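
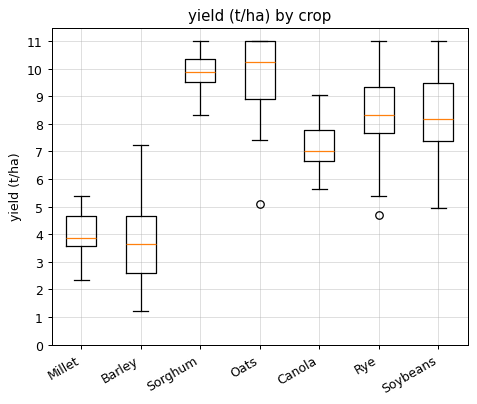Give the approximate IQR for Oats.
Q3 ≈ 11, Q1 ≈ 9; IQR ≈ 2.

≈ 2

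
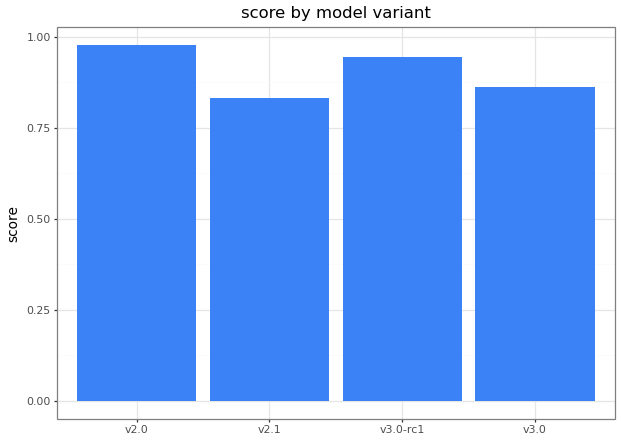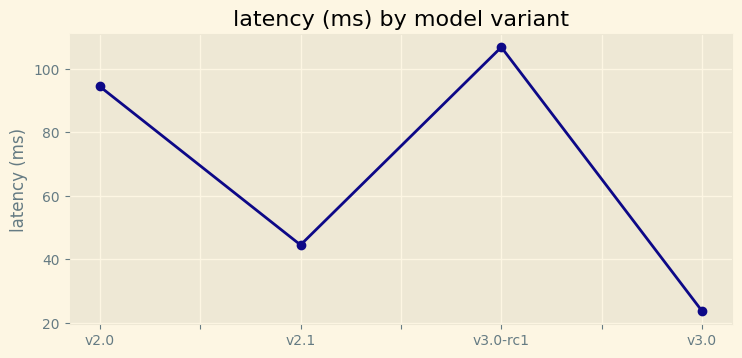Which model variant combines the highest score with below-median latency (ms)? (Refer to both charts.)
v3.0

Chart 2 median latency (ms) ≈ 70; below-median model variants: v2.1, v3.0. Among those, v3.0 has the highest score (≈ 0.9).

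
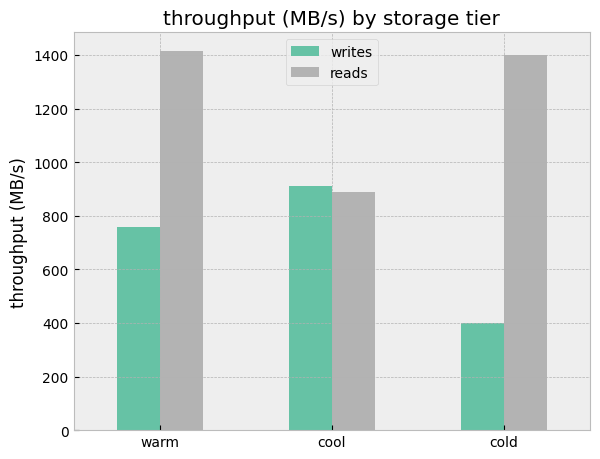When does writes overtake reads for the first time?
warm: writes ≈ 800 vs reads ≈ 1400 (not yet); cool: writes ≈ 1000 vs reads ≈ 800 (first crossover).

cool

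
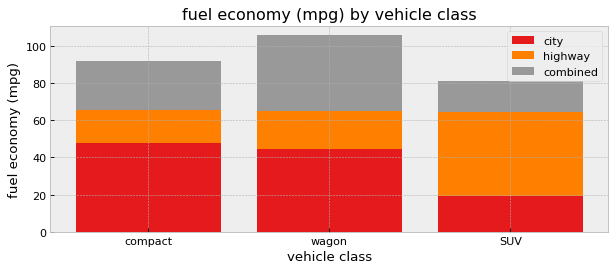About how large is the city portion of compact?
city top ≈ 50, bottom ≈ 0; segment ≈ 50.

≈ 50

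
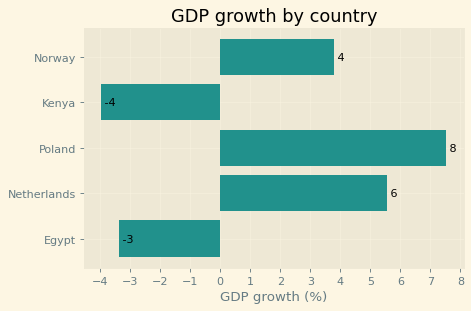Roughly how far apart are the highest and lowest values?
≈ 12

Max Poland ≈ 8, min Kenya ≈ -4; range ≈ 12.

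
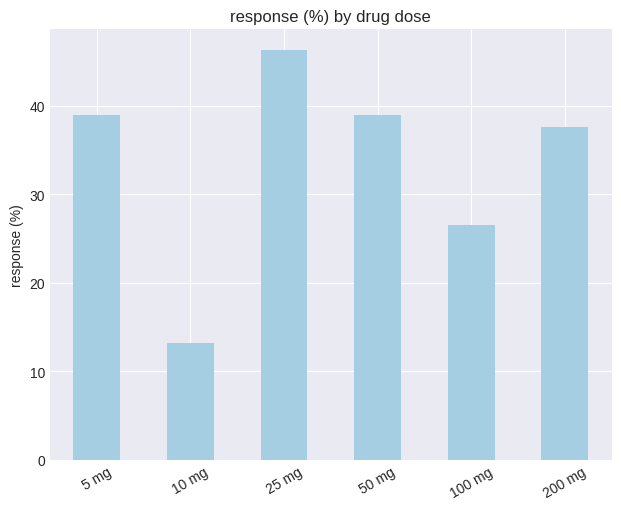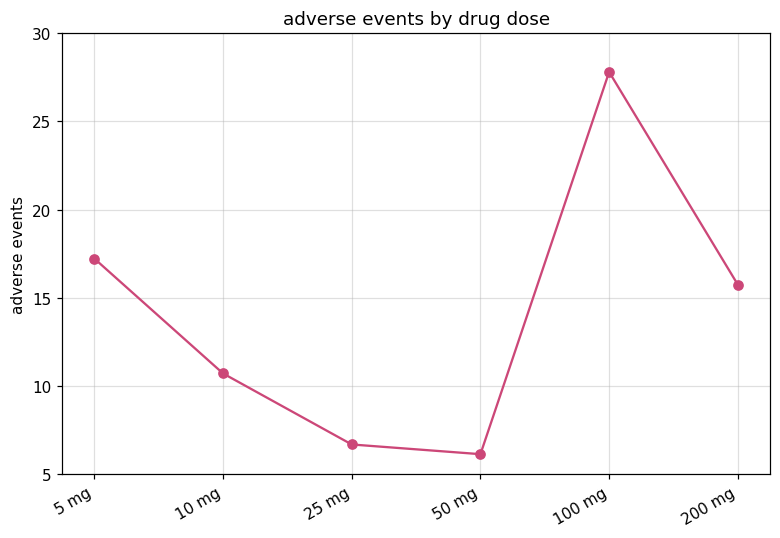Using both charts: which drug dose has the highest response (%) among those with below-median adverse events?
25 mg

Chart 2 median adverse events ≈ 15; below-median drug doses: 10 mg, 25 mg, 50 mg. Among those, 25 mg has the highest response (%) (≈ 45).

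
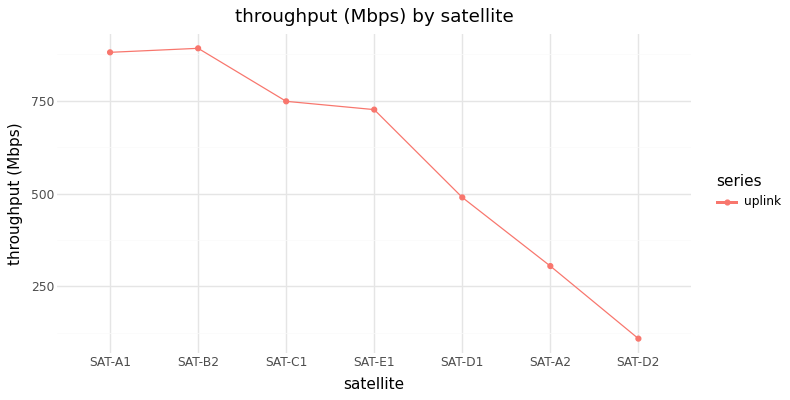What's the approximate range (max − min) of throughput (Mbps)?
≈ 800

Max SAT-B2 ≈ 900, min SAT-D2 ≈ 100; range ≈ 800.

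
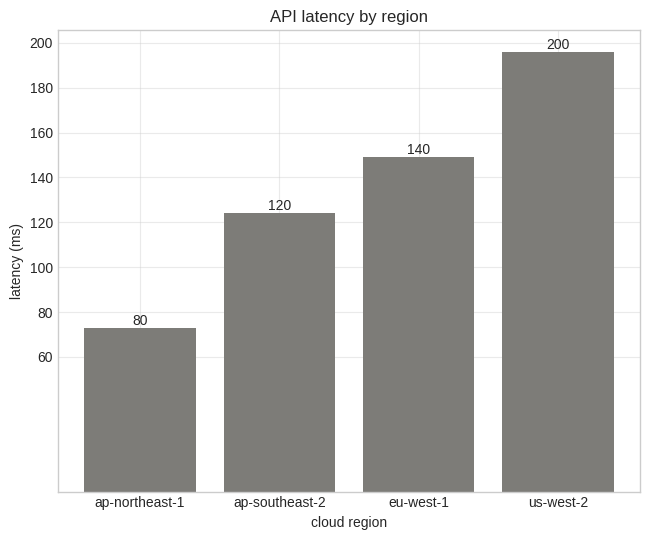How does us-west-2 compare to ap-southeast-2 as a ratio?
us-west-2 ≈ 200, ap-southeast-2 ≈ 120; 200/120 ≈ 1.67.

≈ 1.67×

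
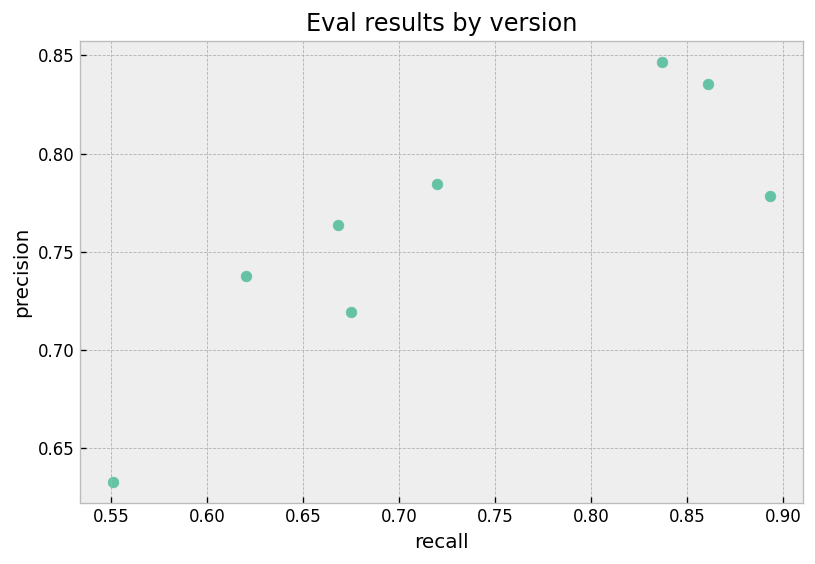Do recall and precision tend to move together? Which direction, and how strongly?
Points are positively correlated; strong (|r| ≈ 0.8).

positive, strong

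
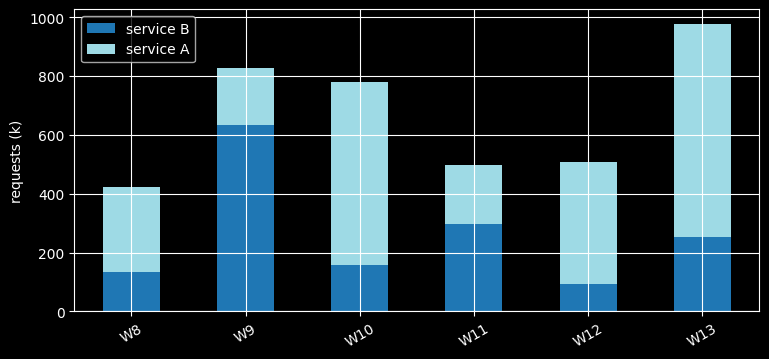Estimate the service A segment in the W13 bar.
≈ 700

service A top ≈ 1000, bottom ≈ 300; segment ≈ 700.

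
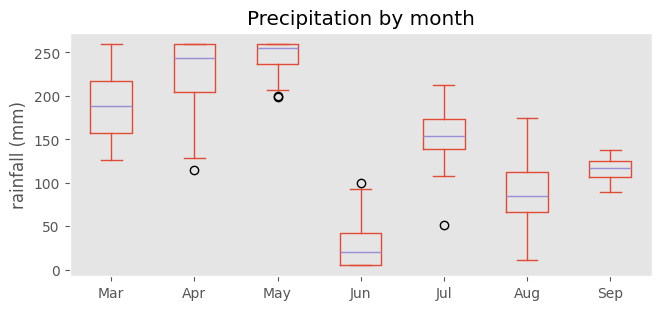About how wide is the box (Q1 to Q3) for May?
≈ 20

Q3 ≈ 260, Q1 ≈ 240; IQR ≈ 20.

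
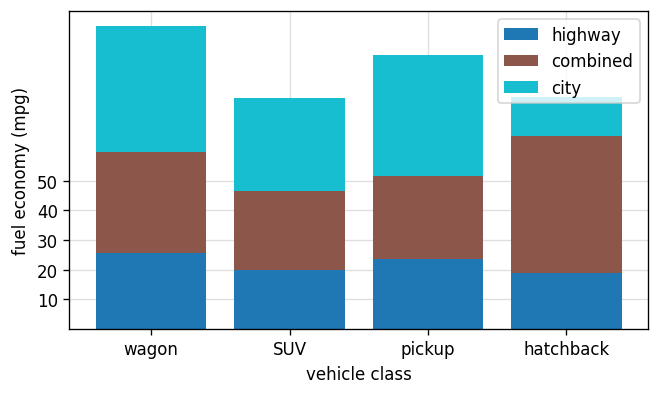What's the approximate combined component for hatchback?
≈ 50

combined top ≈ 70, bottom ≈ 20; segment ≈ 50.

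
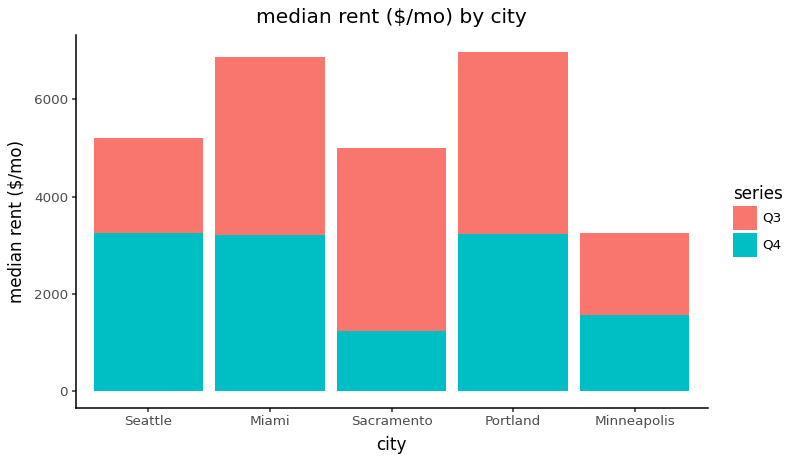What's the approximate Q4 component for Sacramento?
Q4 top ≈ 1000, bottom ≈ 0; segment ≈ 1000.

≈ 1000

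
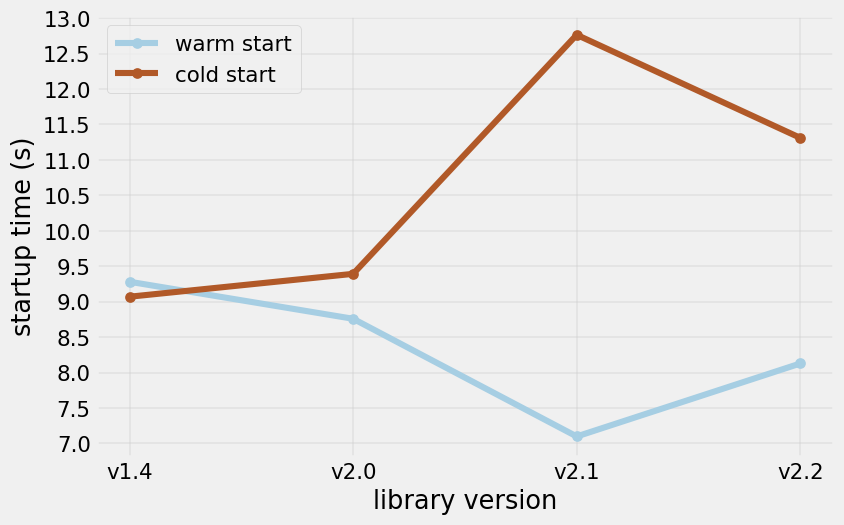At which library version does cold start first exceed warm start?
v1.4: cold start ≈ 9.0 vs warm start ≈ 9.5 (not yet); v2.0: cold start ≈ 9.5 vs warm start ≈ 9.0 (first crossover).

v2.0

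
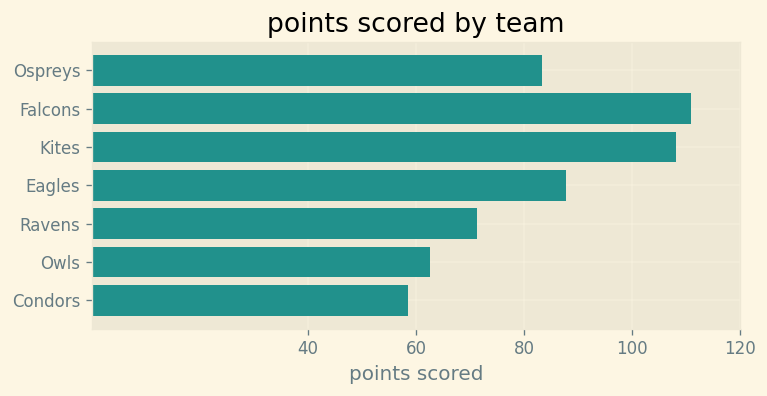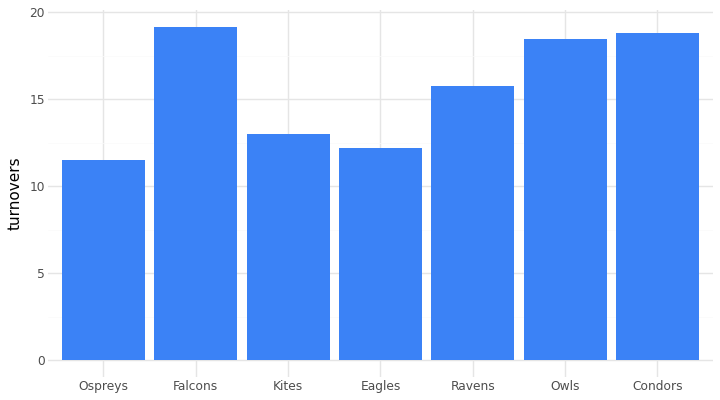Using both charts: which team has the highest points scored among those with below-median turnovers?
Kites

Chart 2 median turnovers ≈ 16; below-median teams: Ospreys, Kites, Eagles. Among those, Kites has the highest points scored (≈ 100).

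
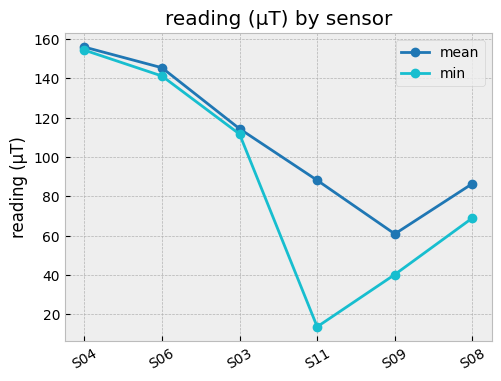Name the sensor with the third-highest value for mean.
S03

Top 4 for mean: S04 ≈ 160, S06 ≈ 140, S03 ≈ 120, S11 ≈ 80.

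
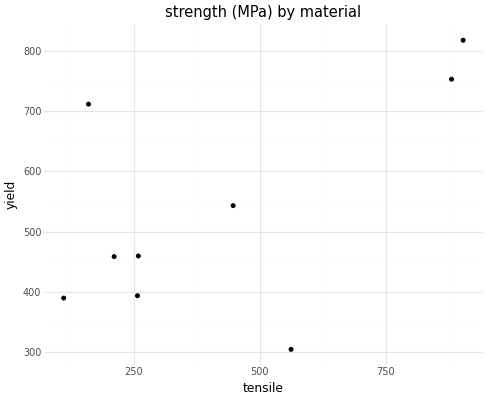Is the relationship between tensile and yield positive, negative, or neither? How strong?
positive, moderate

Points are positively correlated; moderate (|r| ≈ 0.6).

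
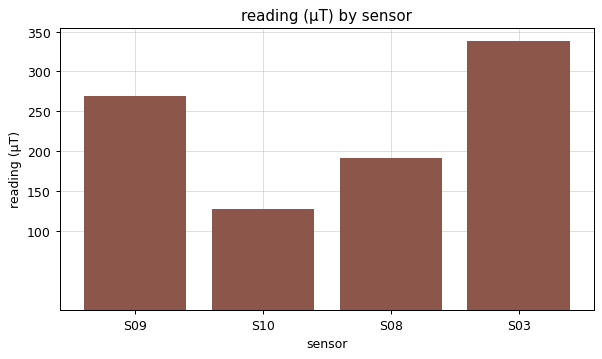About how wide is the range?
≈ 200

Max S03 ≈ 350, min S10 ≈ 150; range ≈ 200.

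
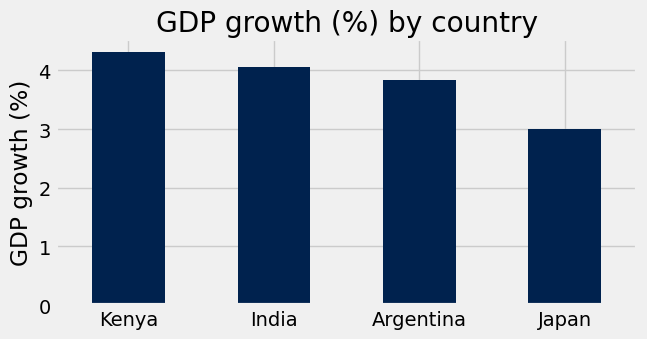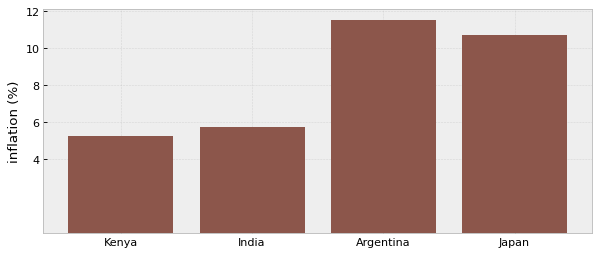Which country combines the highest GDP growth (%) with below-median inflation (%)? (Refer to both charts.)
Kenya

Chart 2 median inflation (%) ≈ 8; below-median countries: Kenya, India. Among those, Kenya has the highest GDP growth (%) (≈ 4.5).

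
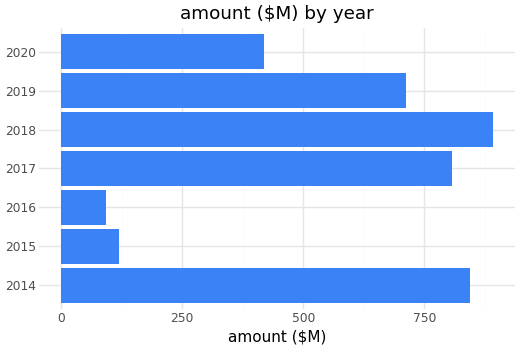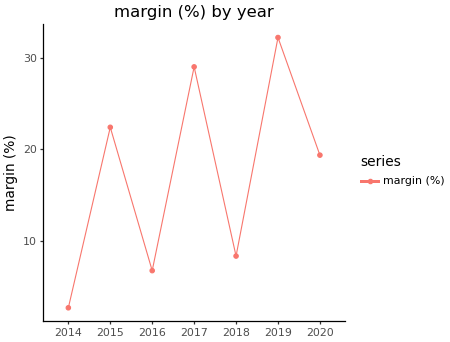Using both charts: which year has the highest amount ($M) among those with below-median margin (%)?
2018

Chart 2 median margin (%) ≈ 20; below-median years: 2014, 2016, 2018. Among those, 2018 has the highest amount ($M) (≈ 900).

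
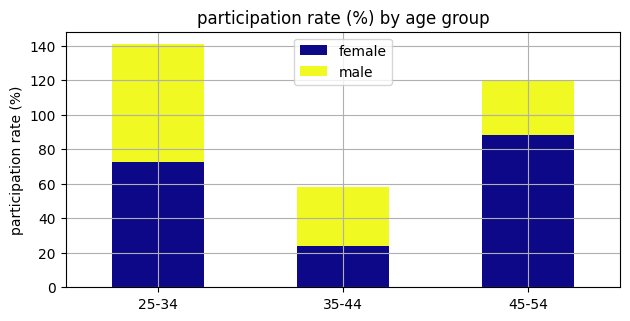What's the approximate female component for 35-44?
≈ 20

female top ≈ 20, bottom ≈ 0; segment ≈ 20.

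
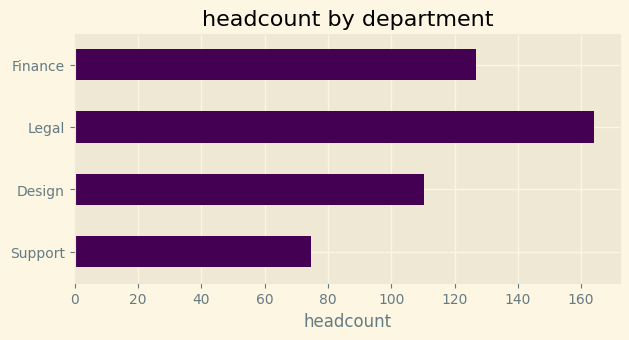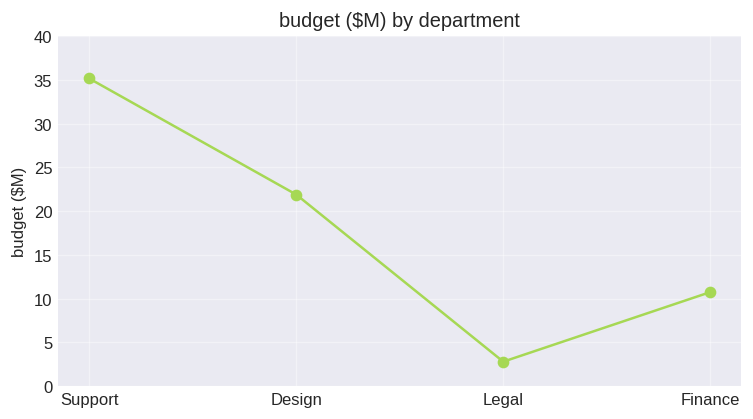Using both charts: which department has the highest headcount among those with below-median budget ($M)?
Chart 2 median budget ($M) ≈ 15; below-median departments: Legal, Finance. Among those, Legal has the highest headcount (≈ 160).

Legal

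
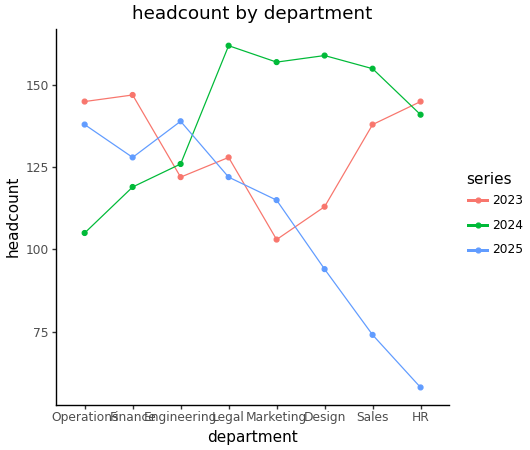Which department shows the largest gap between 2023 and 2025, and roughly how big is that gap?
HR, ≈ 80

HR: 2023 ≈ 140, 2025 ≈ 60 → gap ≈ 80. Next-largest (Sales) is only ≈ 70.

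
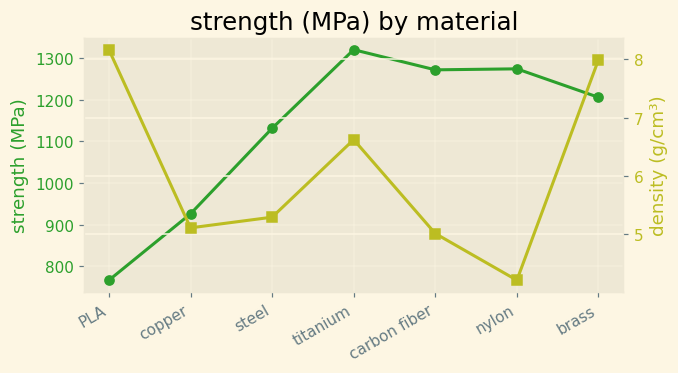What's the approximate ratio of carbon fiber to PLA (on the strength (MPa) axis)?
carbon fiber ≈ 1250, PLA ≈ 750; 1250/750 ≈ 1.67.

≈ 1.67×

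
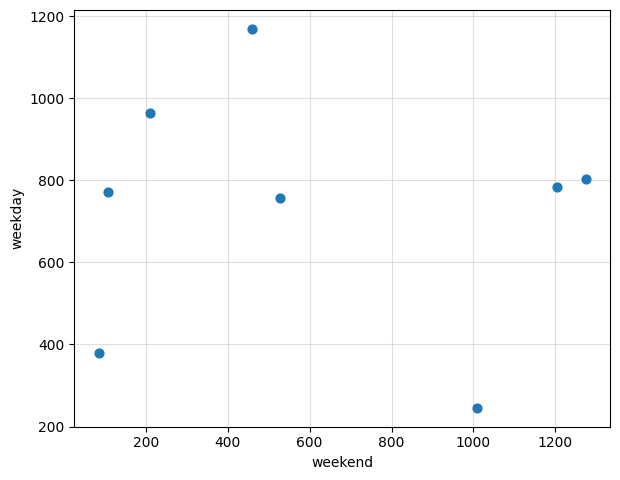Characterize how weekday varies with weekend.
no clear correlation

Points are roughly uncorrelated; weak (|r| ≈ 0.1).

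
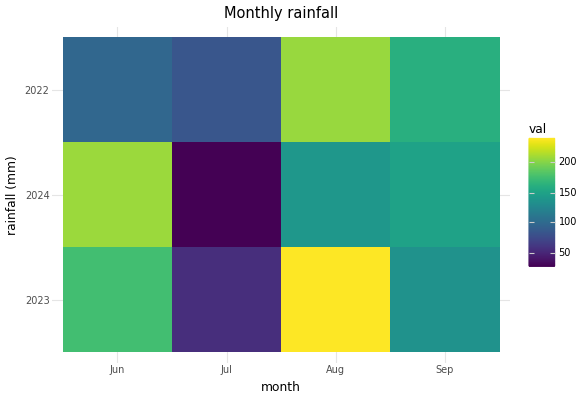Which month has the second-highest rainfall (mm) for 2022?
Sep

Top 3 for 2022: Aug ≈ 200, Sep ≈ 160, Jun ≈ 100.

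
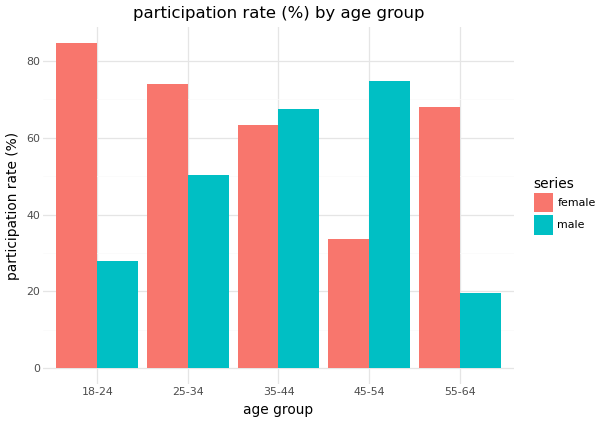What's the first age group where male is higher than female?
25-34: male ≈ 50 vs female ≈ 70 (not yet); 35-44: male ≈ 70 vs female ≈ 60 (first crossover).

35-44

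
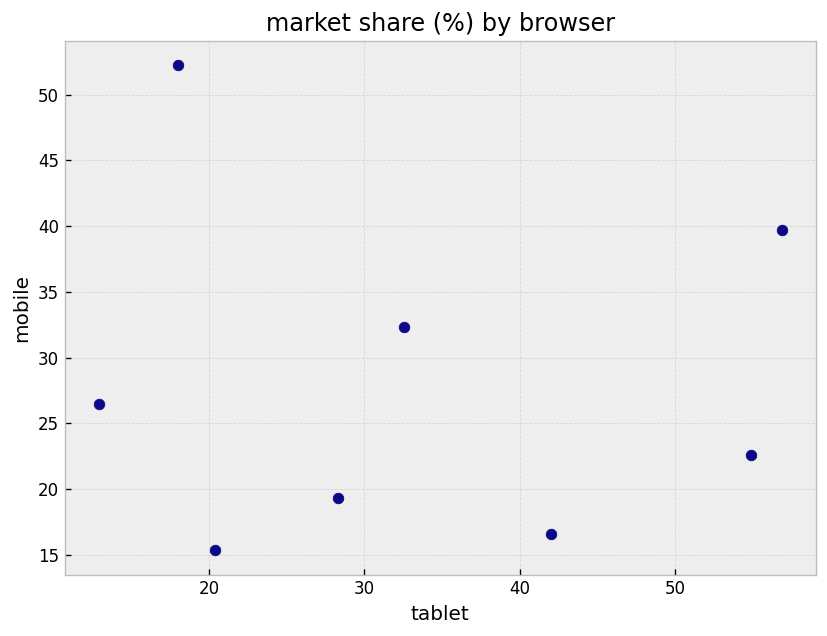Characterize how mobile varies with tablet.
no clear correlation

Points are roughly uncorrelated; weak (|r| ≈ 0.1).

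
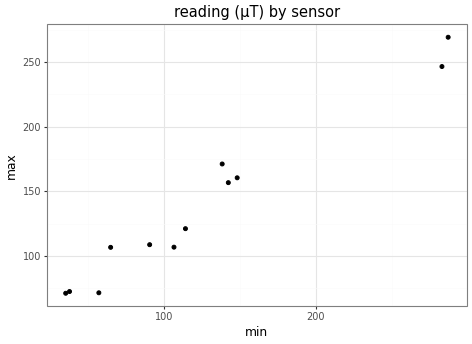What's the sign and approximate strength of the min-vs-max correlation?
positive, strong

Points are positively correlated; strong (|r| ≈ 1.0).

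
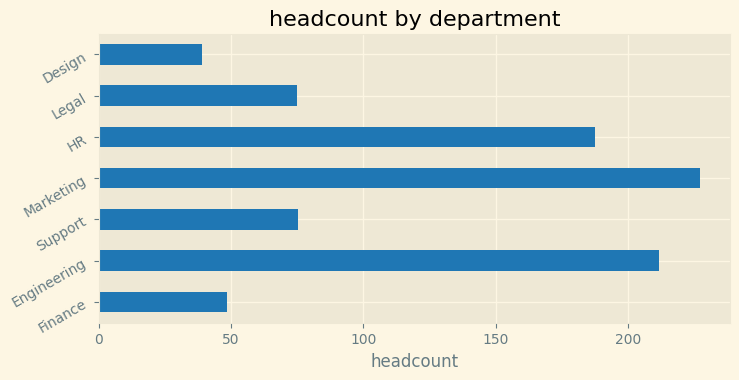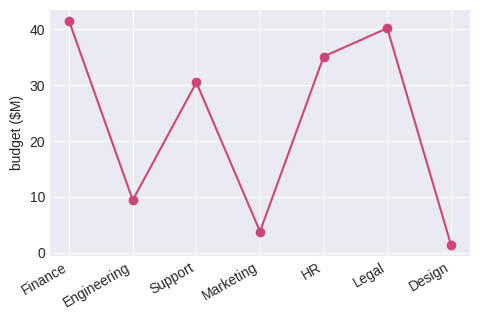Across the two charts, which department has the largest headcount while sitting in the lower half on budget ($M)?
Marketing

Chart 2 median budget ($M) ≈ 30; below-median departments: Engineering, Marketing, Design. Among those, Marketing has the highest headcount (≈ 225).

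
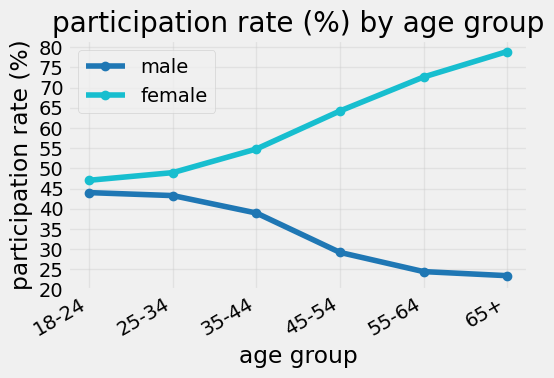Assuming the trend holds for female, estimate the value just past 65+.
Last three: 65, 75, 80 → slope ≈ 7.5/step → next ≈ 87.5.

≈ 87.5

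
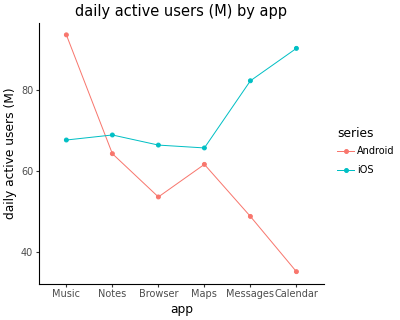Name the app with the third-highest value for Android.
Maps

Top 4 for Android: Music ≈ 95, Notes ≈ 65, Maps ≈ 60, Browser ≈ 55.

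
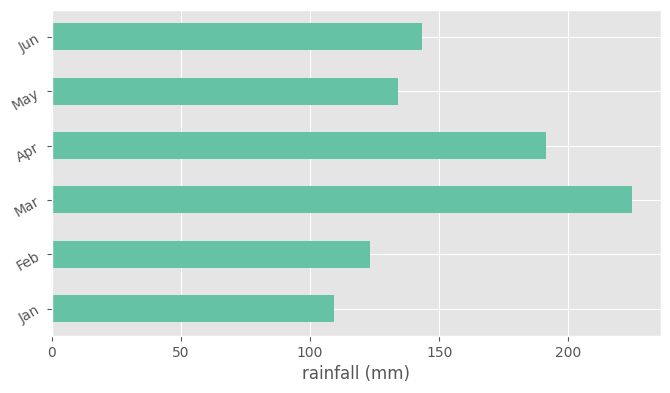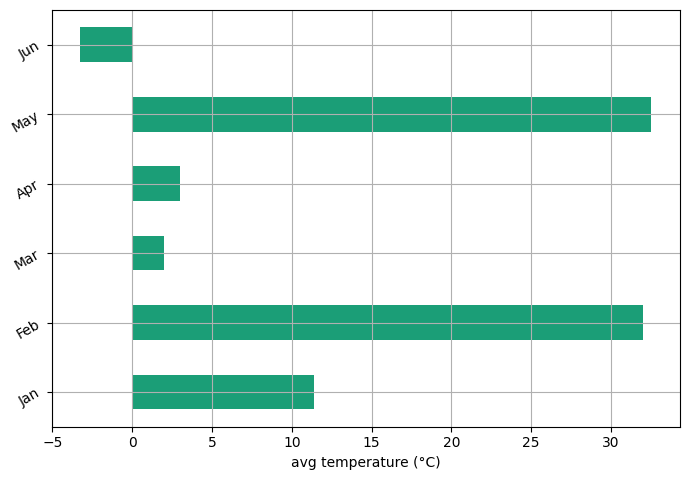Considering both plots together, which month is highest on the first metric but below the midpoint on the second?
Mar

Chart 2 median avg temperature (°C) ≈ 5; below-median months: Mar, Apr, Jun. Among those, Mar has the highest rainfall (mm) (≈ 225).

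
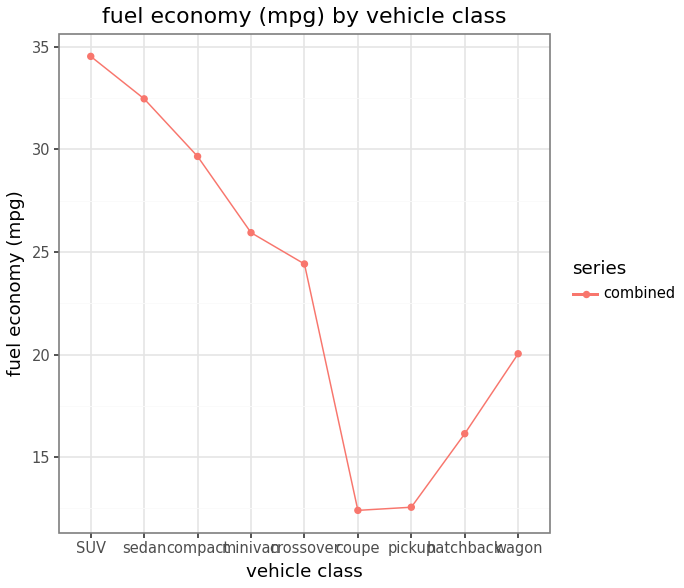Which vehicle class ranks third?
compact

Top 4: SUV ≈ 34, sedan ≈ 32, compact ≈ 30, minivan ≈ 26.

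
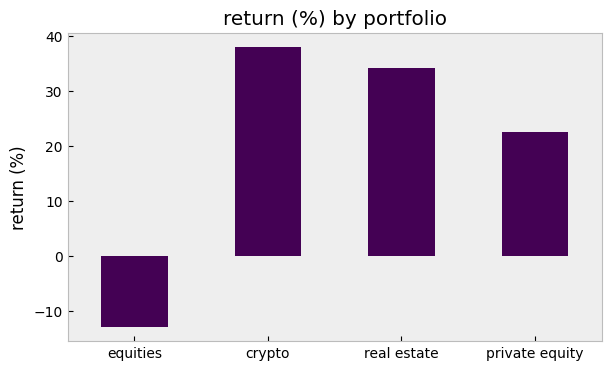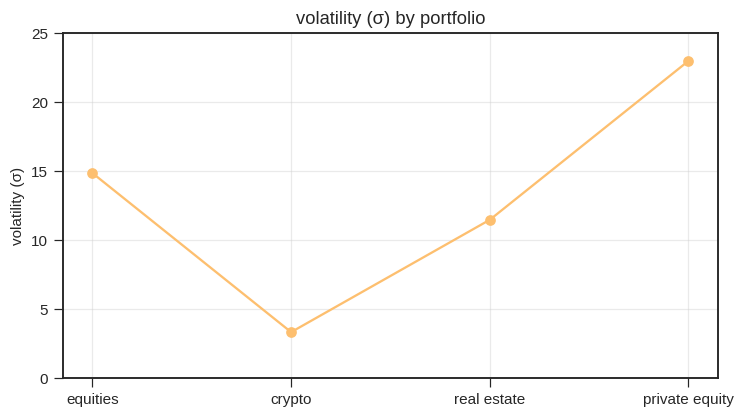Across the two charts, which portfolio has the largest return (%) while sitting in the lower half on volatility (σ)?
crypto

Chart 2 median volatility (σ) ≈ 15; below-median portfolios: crypto, real estate. Among those, crypto has the highest return (%) (≈ 40).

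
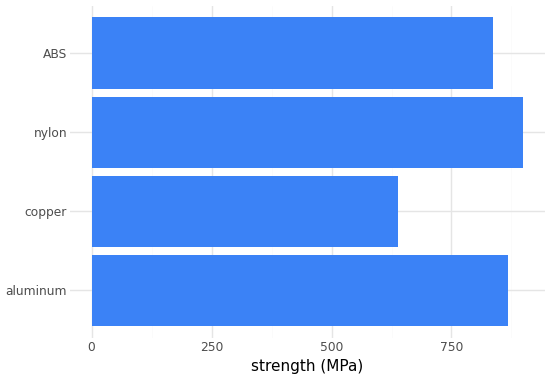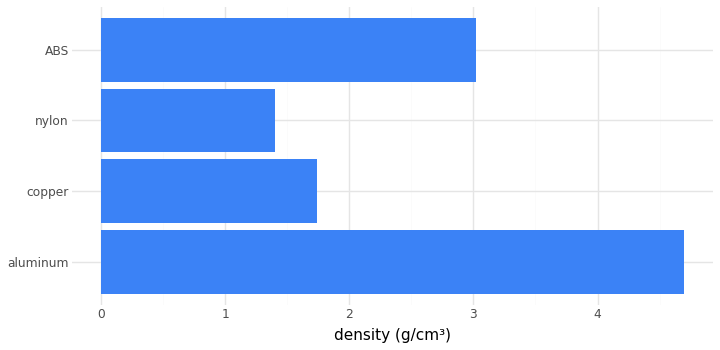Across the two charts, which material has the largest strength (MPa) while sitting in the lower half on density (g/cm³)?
nylon

Chart 2 median density (g/cm³) ≈ 2.5; below-median materials: copper, nylon. Among those, nylon has the highest strength (MPa) (≈ 900).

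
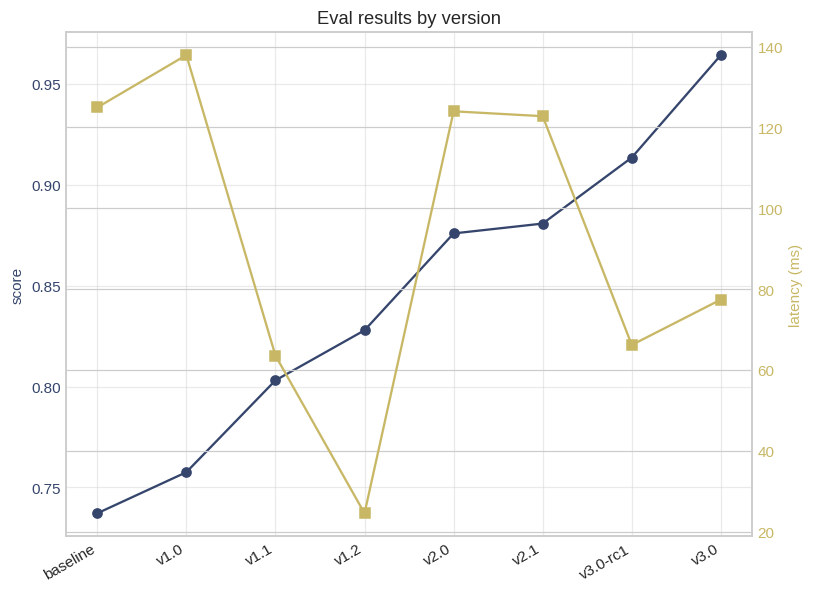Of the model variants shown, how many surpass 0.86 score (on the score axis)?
4

Above 0.86: v2.0, v2.1, v3.0-rc1, v3.0.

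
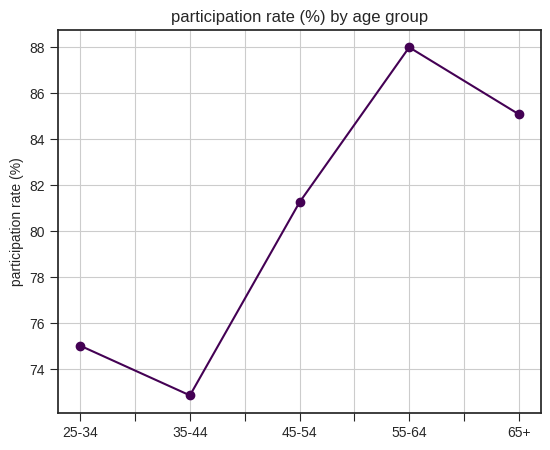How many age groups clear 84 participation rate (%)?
2

Above 84: 55-64, 65+.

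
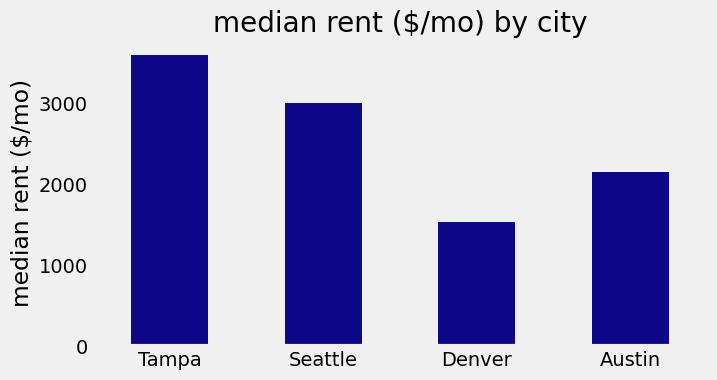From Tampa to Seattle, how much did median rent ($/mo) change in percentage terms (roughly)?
≈ -14.3%

Tampa ≈ 3500, Seattle ≈ 3000; (3000 − 3500) / 3500 ≈ -14.3%.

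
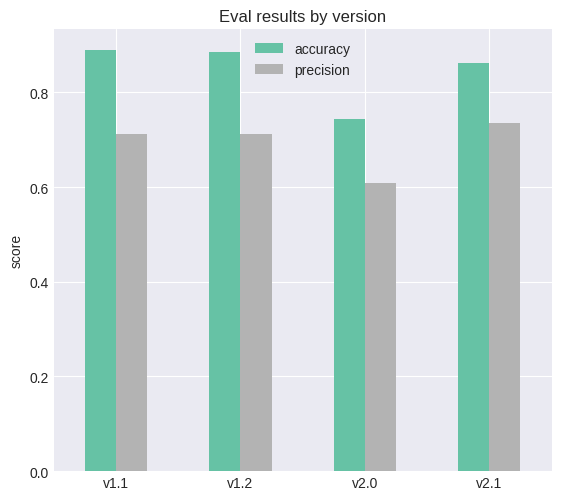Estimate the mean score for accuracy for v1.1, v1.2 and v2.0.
≈ 0.83

(0.9 + 0.9 + 0.7) / 3 ≈ 0.83.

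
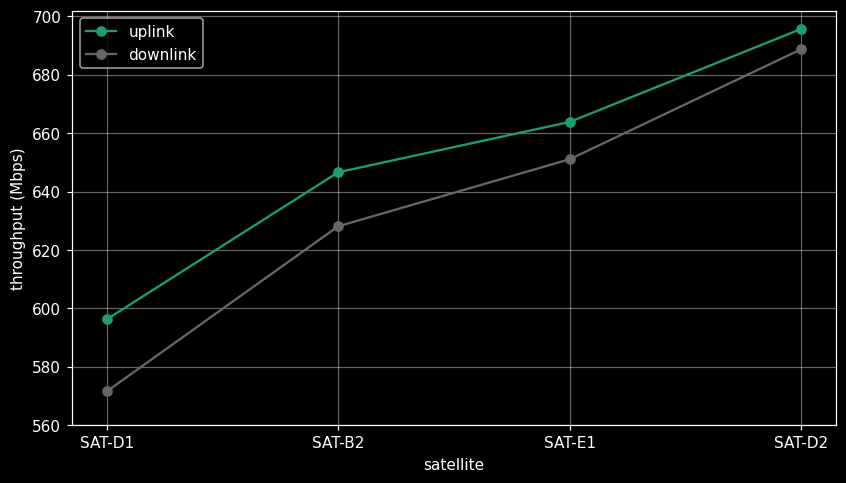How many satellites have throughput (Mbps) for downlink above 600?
Above 600: SAT-B2, SAT-E1, SAT-D2.

3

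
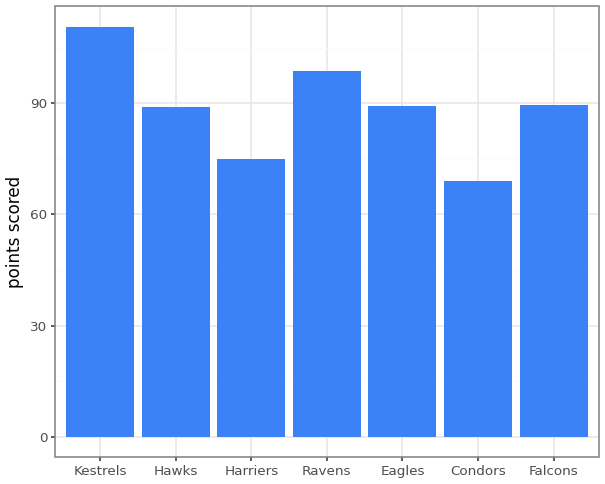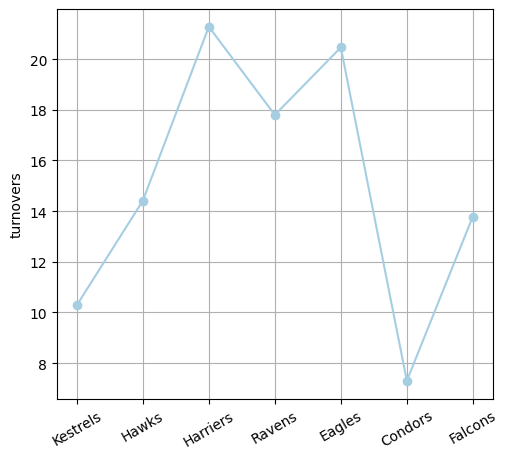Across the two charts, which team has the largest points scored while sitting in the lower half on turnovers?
Chart 2 median turnovers ≈ 14; below-median teams: Kestrels, Condors, Falcons. Among those, Kestrels has the highest points scored (≈ 120).

Kestrels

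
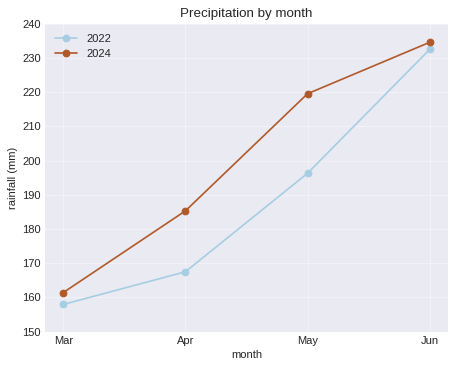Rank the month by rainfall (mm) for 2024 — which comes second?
Top 3 for 2024: Jun ≈ 230, May ≈ 220, Apr ≈ 190.

May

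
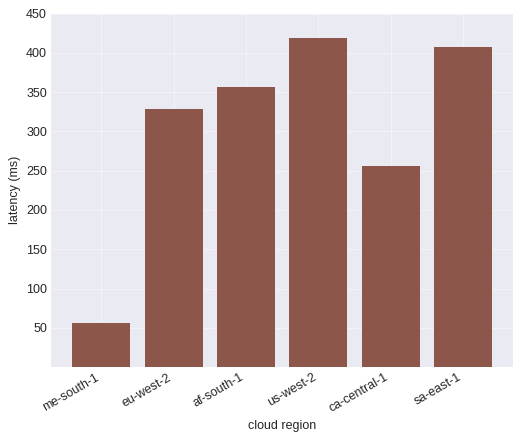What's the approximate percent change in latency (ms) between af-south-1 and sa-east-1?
af-south-1 ≈ 350, sa-east-1 ≈ 400; (400 − 350) / 350 ≈ +14.3%.

≈ +14.3%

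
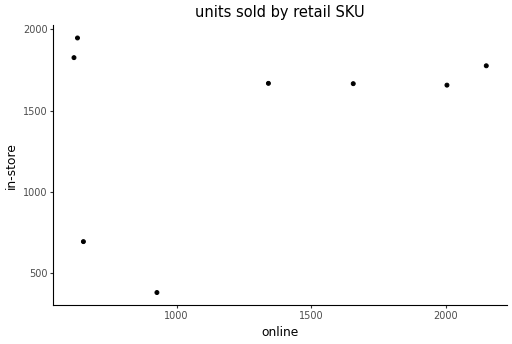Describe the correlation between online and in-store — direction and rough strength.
positive, weak

Points are positively correlated; weak (|r| ≈ 0.3).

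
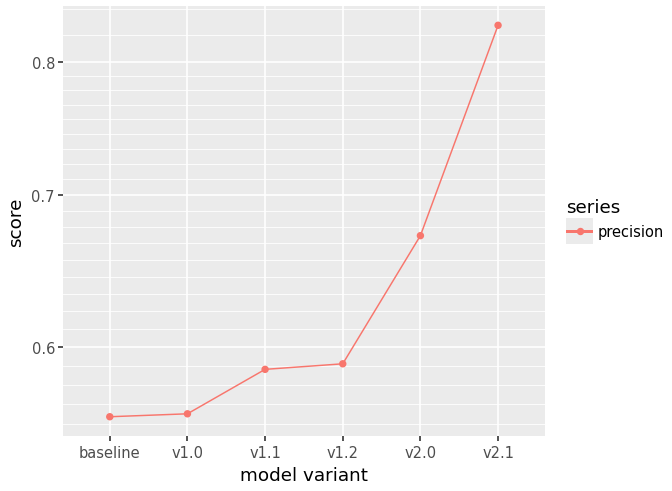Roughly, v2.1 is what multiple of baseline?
v2.1 ≈ 0.85, baseline ≈ 0.55; 0.85/0.55 ≈ 1.55.

≈ 1.55×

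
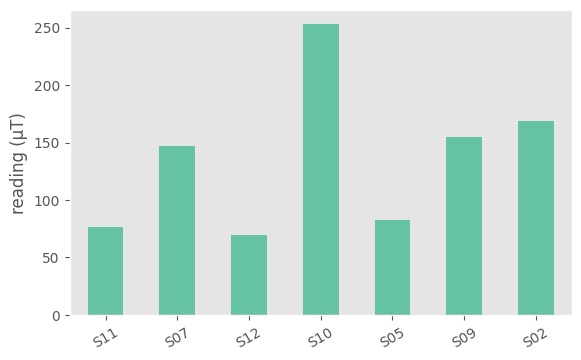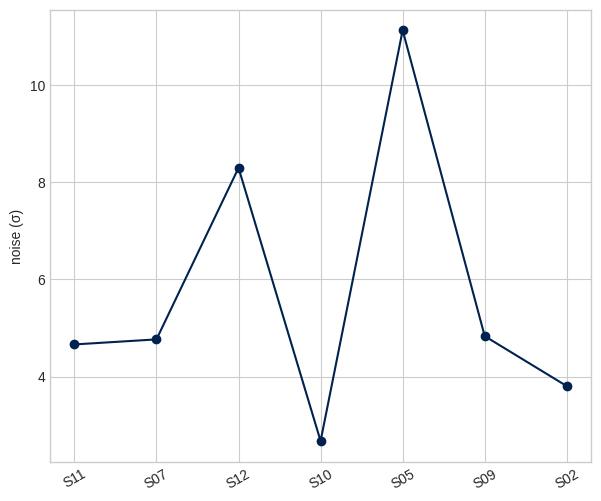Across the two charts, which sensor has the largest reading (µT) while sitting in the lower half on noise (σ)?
Chart 2 median noise (σ) ≈ 4; below-median sensors: S11, S10, S02. Among those, S10 has the highest reading (µT) (≈ 250).

S10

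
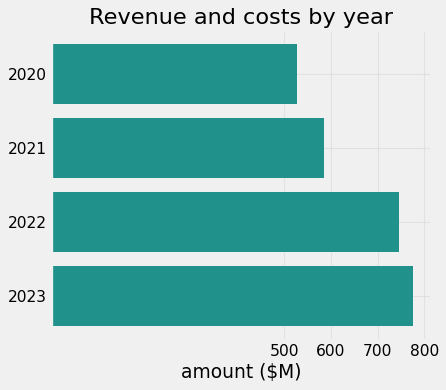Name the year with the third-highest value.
Top 4: 2023 ≈ 800, 2022 ≈ 700, 2021 ≈ 600, 2020 ≈ 500.

2021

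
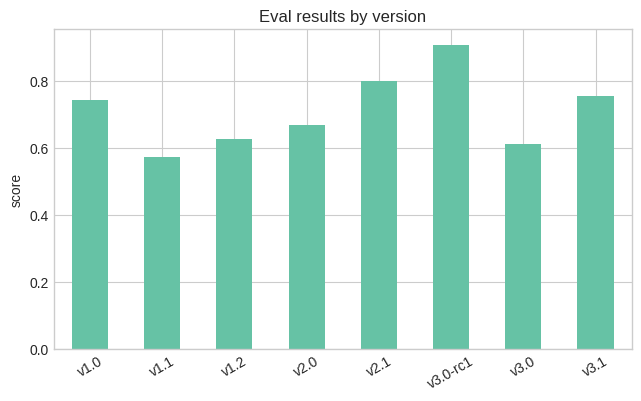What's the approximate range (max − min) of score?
Max v3.0-rc1 ≈ 0.9, min v1.1 ≈ 0.6; range ≈ 0.3.

≈ 0.3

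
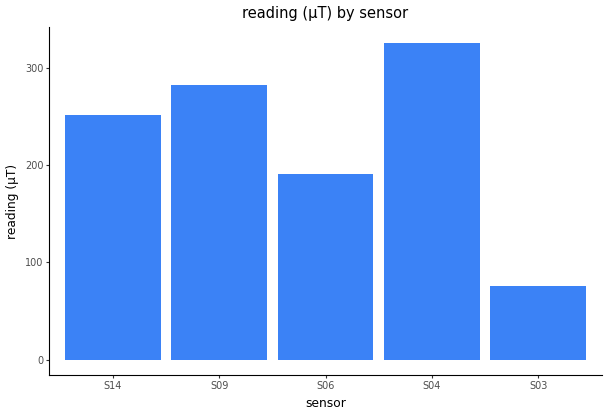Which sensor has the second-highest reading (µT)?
S09

Top 3: S04 ≈ 350, S09 ≈ 300, S14 ≈ 250.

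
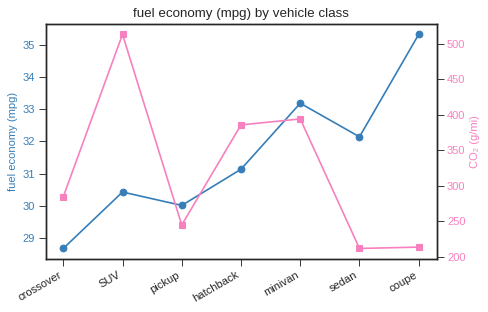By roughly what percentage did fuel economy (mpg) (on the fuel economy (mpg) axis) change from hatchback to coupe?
hatchback ≈ 31, coupe ≈ 35; (35 − 31) / 31 ≈ +12.9%.

≈ +12.9%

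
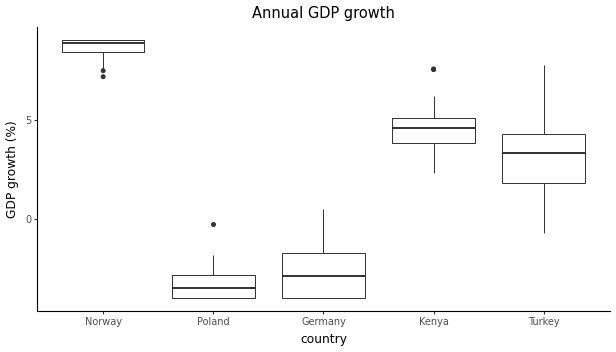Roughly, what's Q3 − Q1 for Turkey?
Q3 ≈ 4, Q1 ≈ 2; IQR ≈ 2.

≈ 2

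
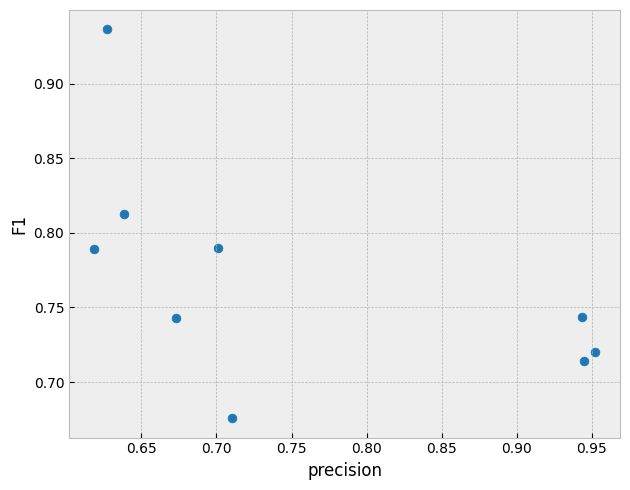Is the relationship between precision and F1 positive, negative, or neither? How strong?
negative, moderate

Points are negatively correlated; moderate (|r| ≈ 0.5).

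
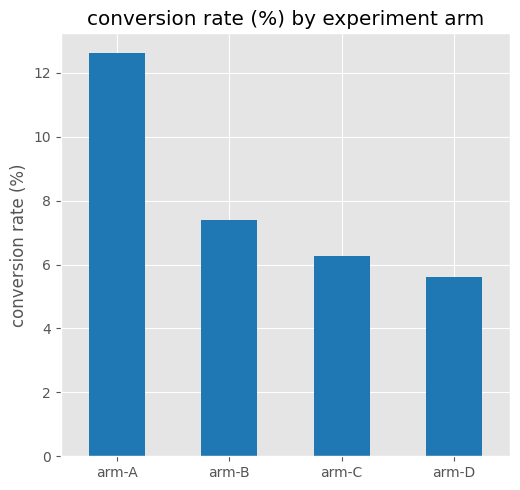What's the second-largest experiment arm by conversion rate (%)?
Top 3: arm-A ≈ 12, arm-B ≈ 8, arm-C ≈ 6.

arm-B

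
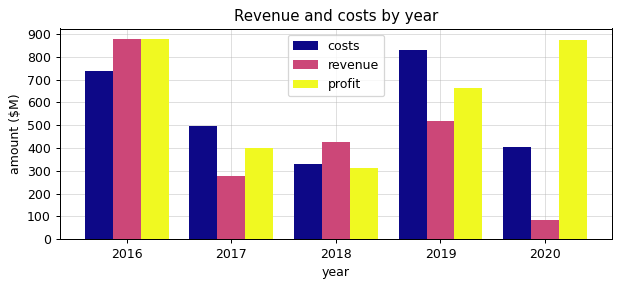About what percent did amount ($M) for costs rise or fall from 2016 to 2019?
≈ +14.3%

2016 ≈ 700, 2019 ≈ 800; (800 − 700) / 700 ≈ +14.3%.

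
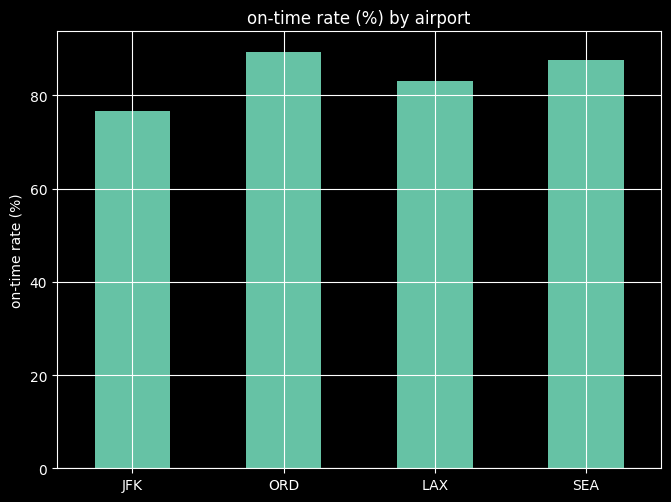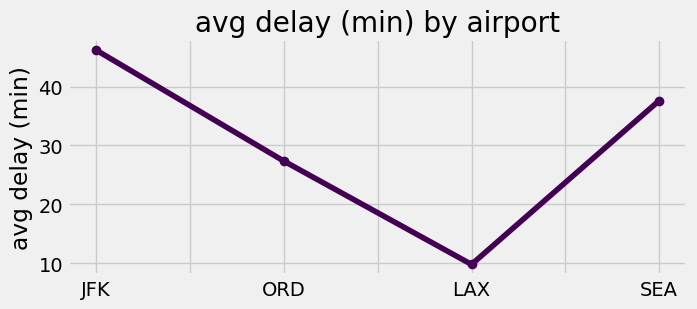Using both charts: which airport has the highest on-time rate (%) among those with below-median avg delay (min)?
Chart 2 median avg delay (min) ≈ 30; below-median airports: ORD, LAX. Among those, ORD has the highest on-time rate (%) (≈ 90).

ORD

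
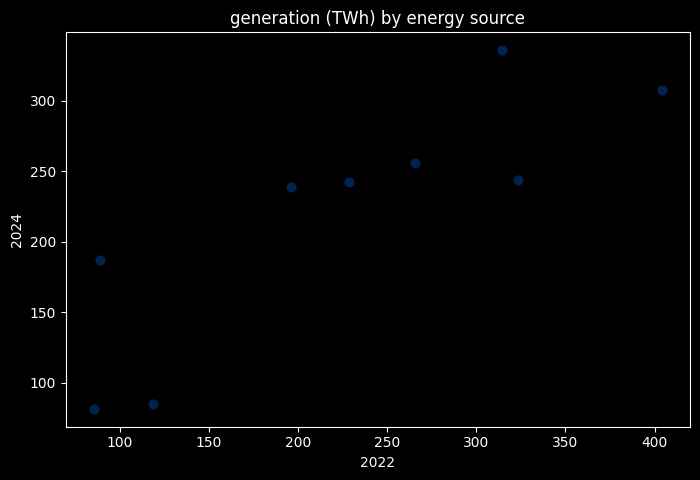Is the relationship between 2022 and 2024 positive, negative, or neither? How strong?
Points are positively correlated; strong (|r| ≈ 0.9).

positive, strong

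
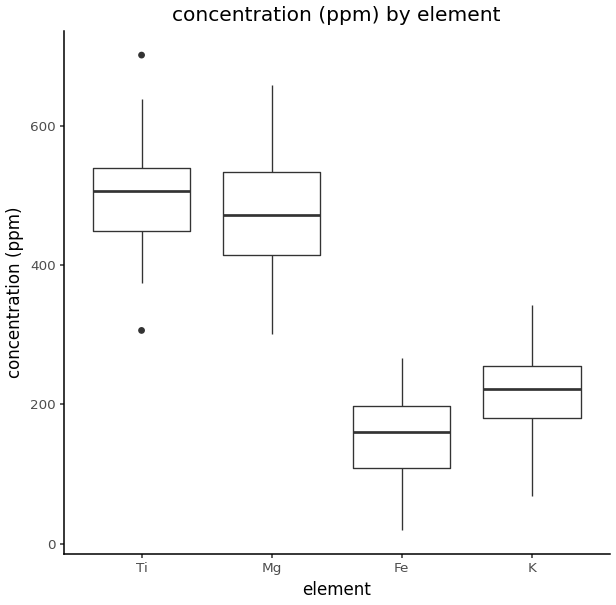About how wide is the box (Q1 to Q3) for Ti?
Q3 ≈ 550, Q1 ≈ 450; IQR ≈ 100.

≈ 100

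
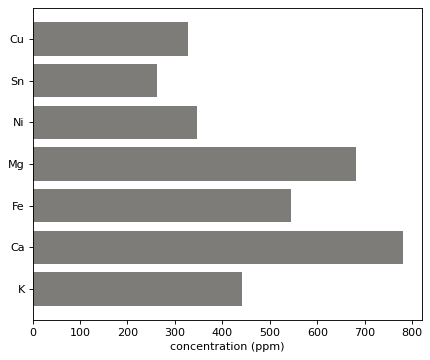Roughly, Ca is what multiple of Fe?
Ca ≈ 800, Fe ≈ 500; 800/500 ≈ 1.6.

≈ 1.6×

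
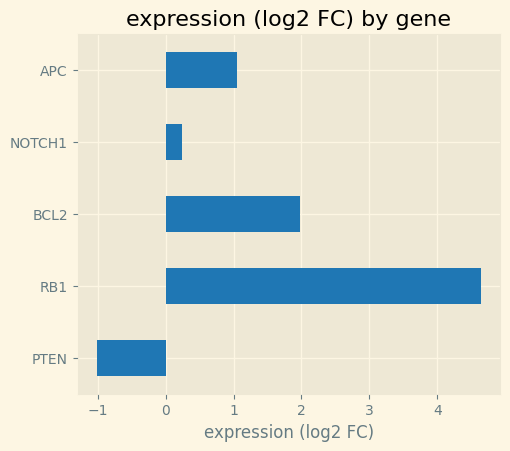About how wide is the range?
≈ 5.5

Max RB1 ≈ 4.5, min PTEN ≈ -1.0; range ≈ 5.5.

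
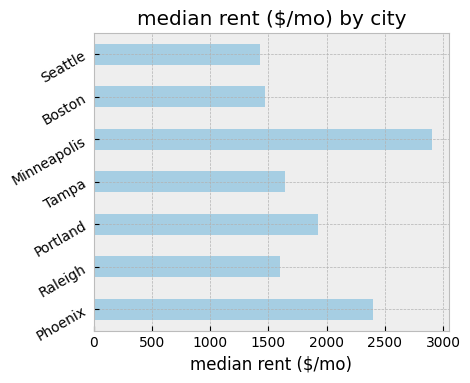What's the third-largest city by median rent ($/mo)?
Portland

Top 4: Minneapolis ≈ 3000, Phoenix ≈ 2500, Portland ≈ 2000, Tampa ≈ 1500.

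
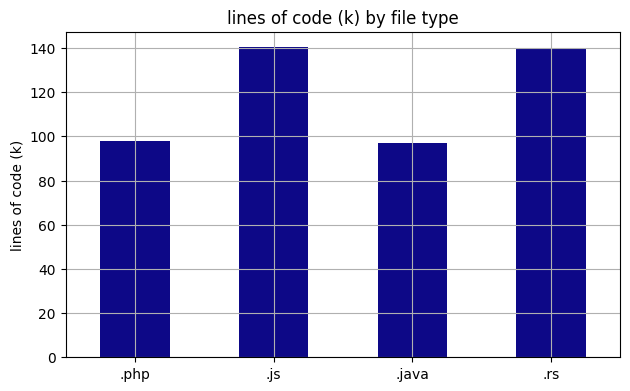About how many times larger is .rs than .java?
≈ 1.4×

.rs ≈ 140, .java ≈ 100; 140/100 ≈ 1.4.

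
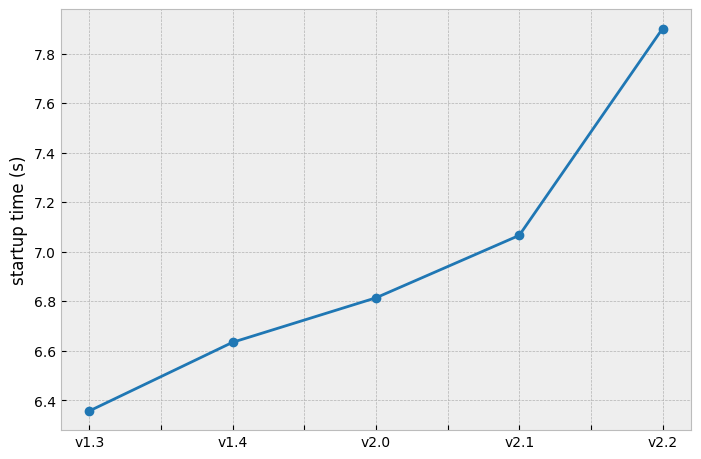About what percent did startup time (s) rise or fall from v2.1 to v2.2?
v2.1 ≈ 7.0, v2.2 ≈ 8.0; (8.0 − 7.0) / 7.0 ≈ +14.3%.

≈ +14.3%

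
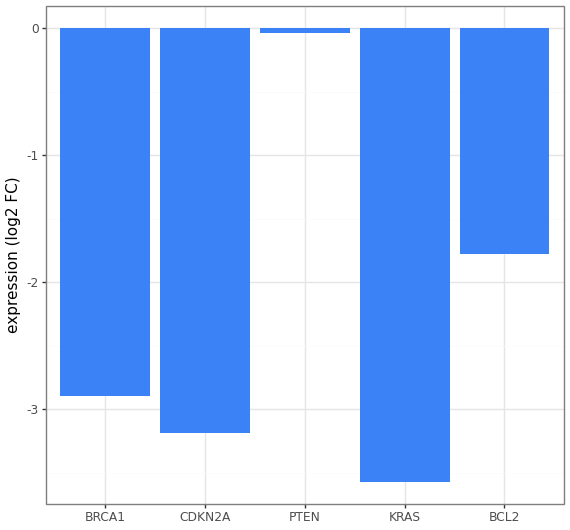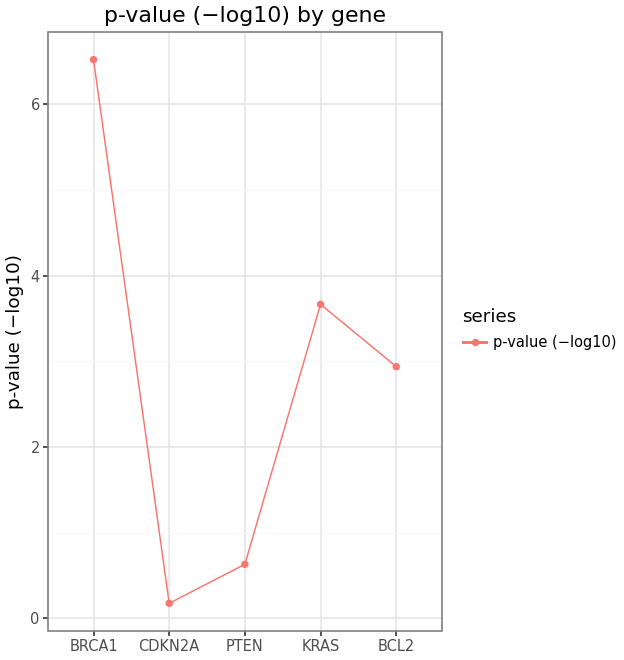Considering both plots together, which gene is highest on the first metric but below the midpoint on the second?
Chart 2 median p-value (−log10) ≈ 3; below-median genes: CDKN2A, PTEN. Among those, PTEN has the highest expression (log2 FC) (≈ 0).

PTEN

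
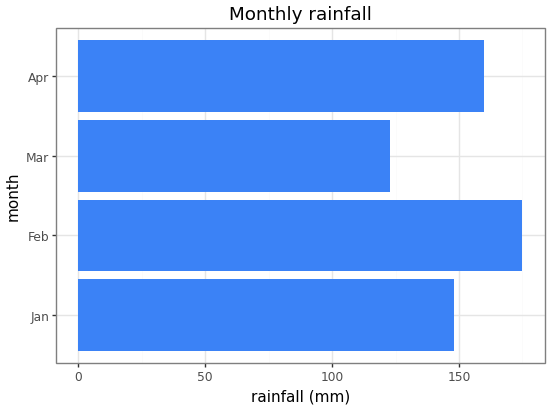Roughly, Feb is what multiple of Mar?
Feb ≈ 180, Mar ≈ 120; 180/120 ≈ 1.5.

≈ 1.5×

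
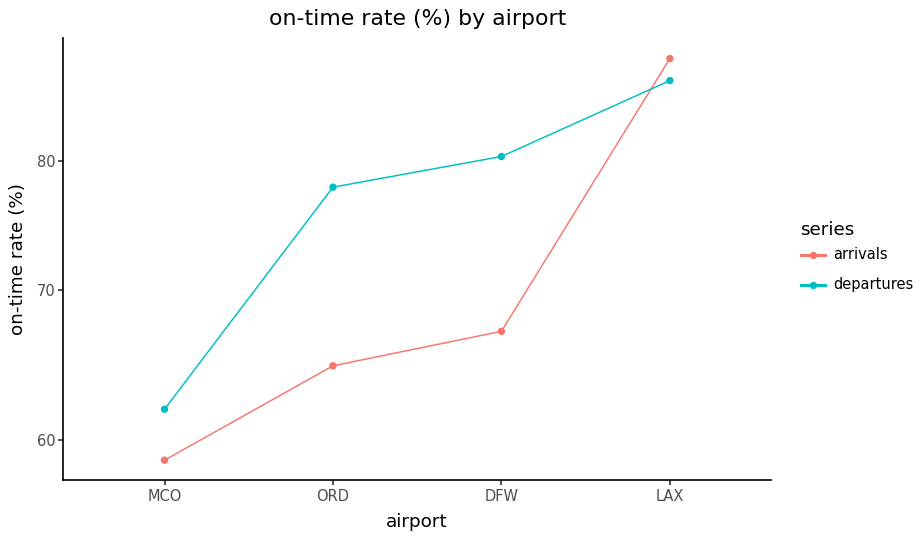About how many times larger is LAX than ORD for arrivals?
≈ 1.38×

LAX ≈ 90, ORD ≈ 65; 90/65 ≈ 1.38.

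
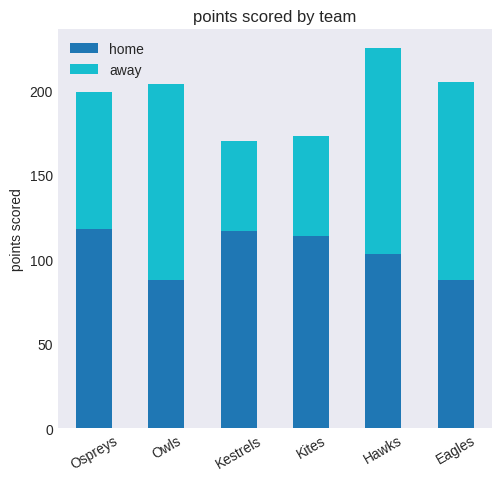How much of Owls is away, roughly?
≈ 120

away top ≈ 200, bottom ≈ 80; segment ≈ 120.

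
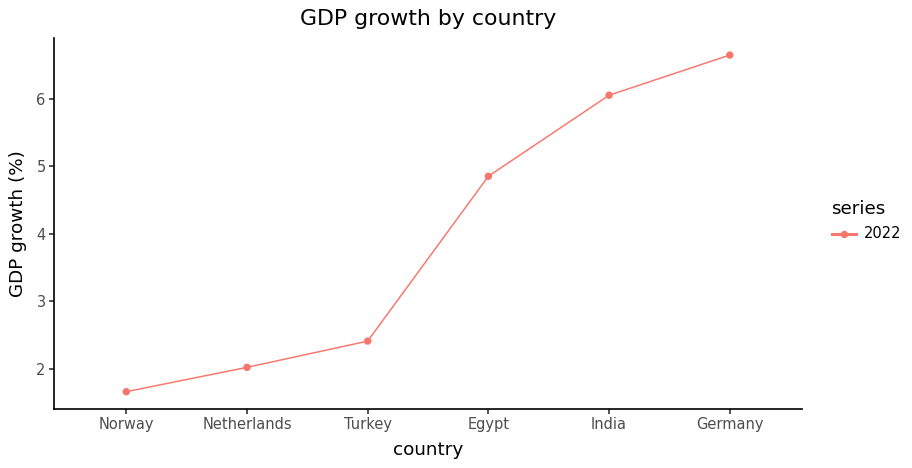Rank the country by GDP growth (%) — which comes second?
Top 3: Germany ≈ 6.5, India ≈ 6.0, Egypt ≈ 5.0.

India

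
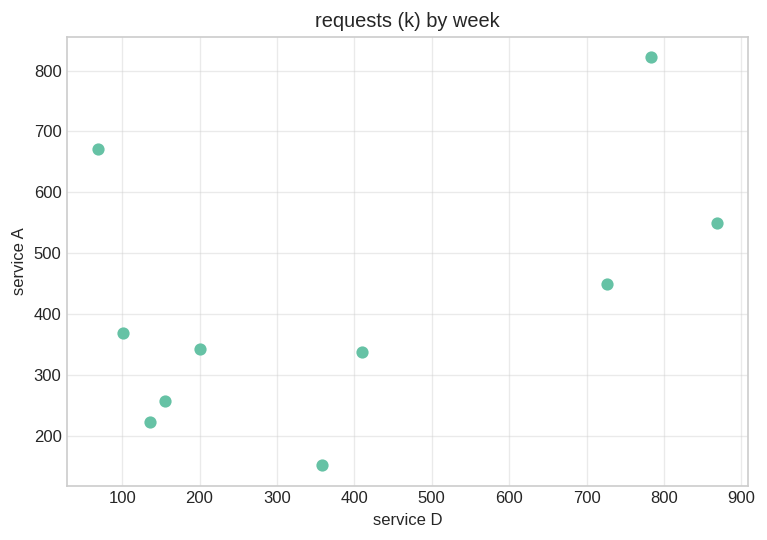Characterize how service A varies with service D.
positive, moderate

Points are positively correlated; moderate (|r| ≈ 0.5).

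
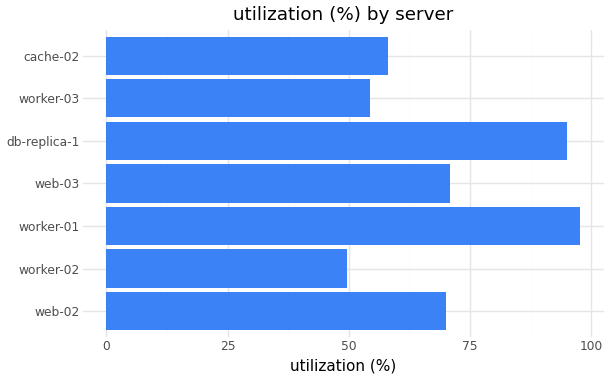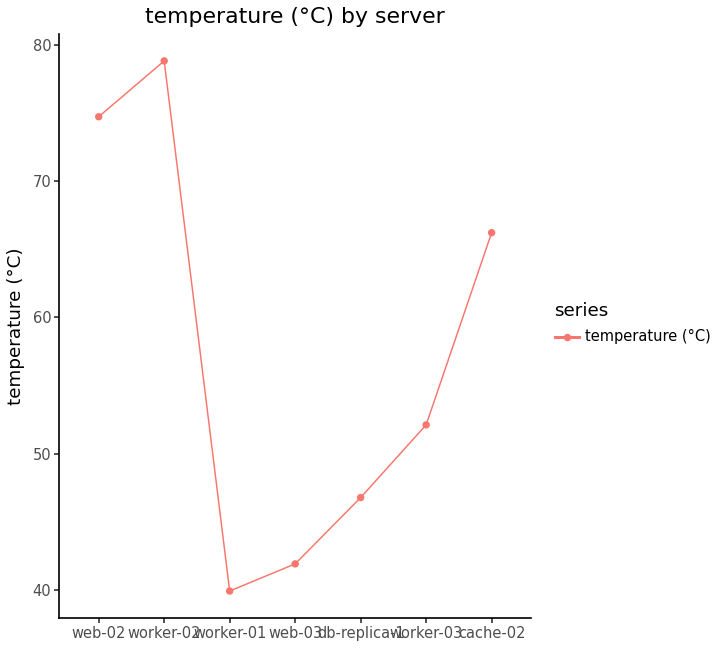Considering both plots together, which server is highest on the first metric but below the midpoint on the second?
worker-01

Chart 2 median temperature (°C) ≈ 50; below-median servers: worker-01, web-03, db-replica-1. Among those, worker-01 has the highest utilization (%) (≈ 100).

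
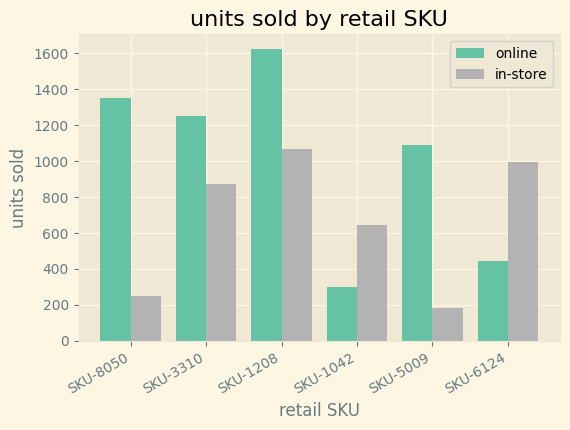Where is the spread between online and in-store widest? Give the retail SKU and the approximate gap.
SKU-8050: online ≈ 1400, in-store ≈ 200 → gap ≈ 1200. Next-largest (SKU-5009) is only ≈ 800.

SKU-8050, ≈ 1200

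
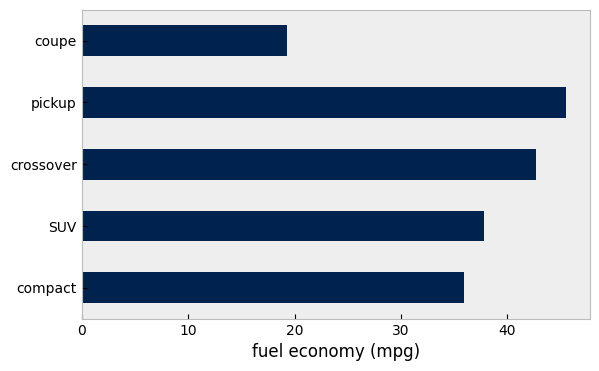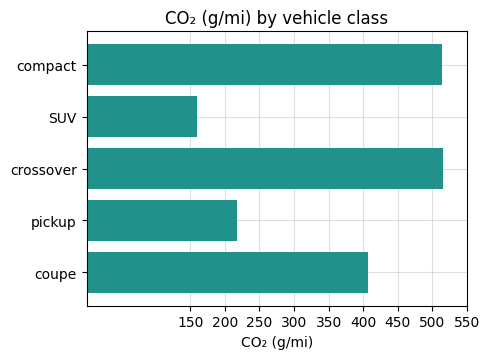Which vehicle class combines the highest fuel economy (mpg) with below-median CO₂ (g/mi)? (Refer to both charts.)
Chart 2 median CO₂ (g/mi) ≈ 400; below-median vehicle classes: SUV, pickup. Among those, pickup has the highest fuel economy (mpg) (≈ 45).

pickup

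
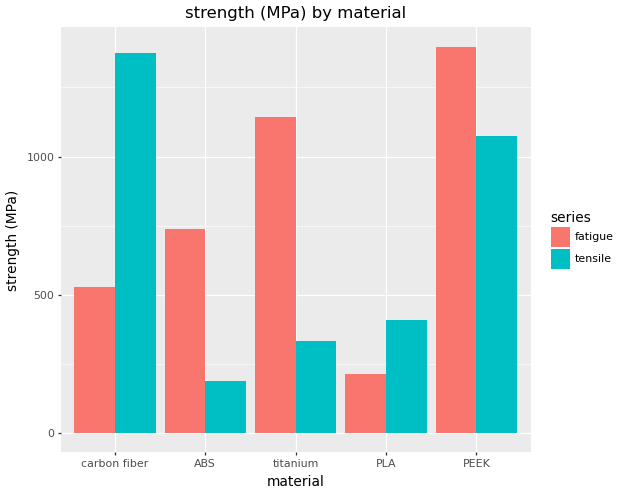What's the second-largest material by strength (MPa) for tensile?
Top 3 for tensile: carbon fiber ≈ 1400, PEEK ≈ 1000, PLA ≈ 400.

PEEK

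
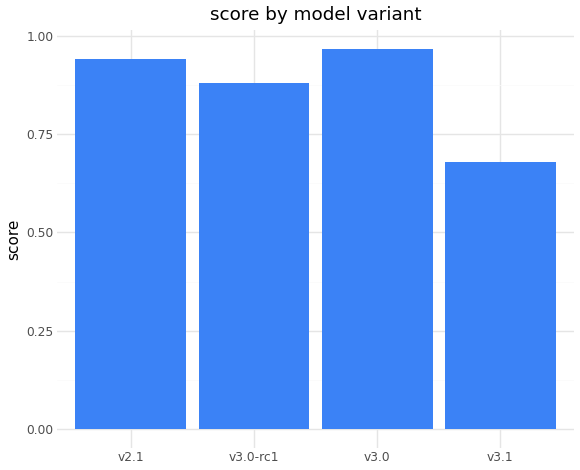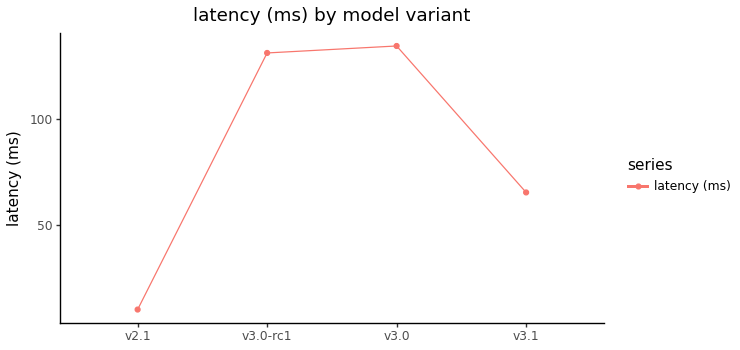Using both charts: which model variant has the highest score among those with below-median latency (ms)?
Chart 2 median latency (ms) ≈ 100; below-median model variants: v2.1, v3.1. Among those, v2.1 has the highest score (≈ 0.9).

v2.1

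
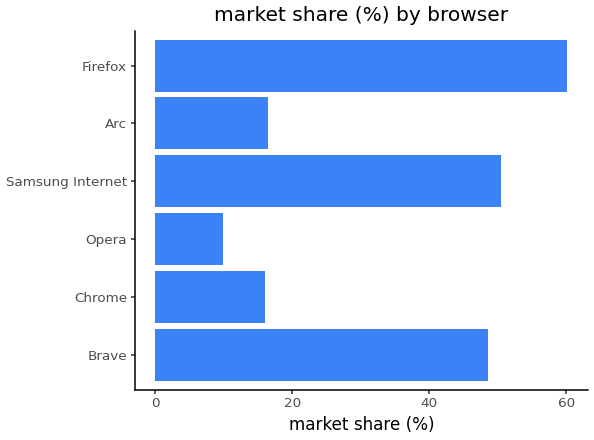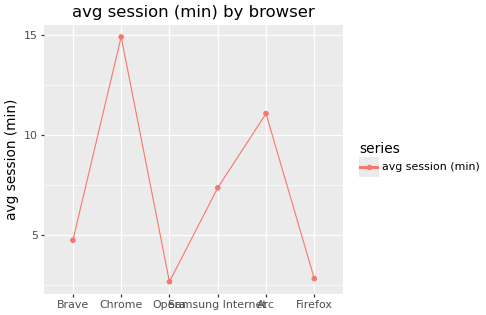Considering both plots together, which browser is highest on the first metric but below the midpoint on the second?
Chart 2 median avg session (min) ≈ 6; below-median browsers: Brave, Opera, Firefox. Among those, Firefox has the highest market share (%) (≈ 60).

Firefox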